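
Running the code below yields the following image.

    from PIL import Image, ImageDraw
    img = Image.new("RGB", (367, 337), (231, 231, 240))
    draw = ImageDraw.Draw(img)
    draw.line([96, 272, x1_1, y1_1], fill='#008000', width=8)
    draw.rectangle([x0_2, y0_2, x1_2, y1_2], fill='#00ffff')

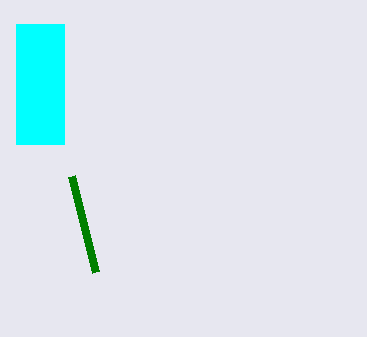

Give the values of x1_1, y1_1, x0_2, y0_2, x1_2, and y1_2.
x1_1 = 72; y1_1 = 176; x0_2 = 16; y0_2 = 24; x1_2 = 64; y1_2 = 144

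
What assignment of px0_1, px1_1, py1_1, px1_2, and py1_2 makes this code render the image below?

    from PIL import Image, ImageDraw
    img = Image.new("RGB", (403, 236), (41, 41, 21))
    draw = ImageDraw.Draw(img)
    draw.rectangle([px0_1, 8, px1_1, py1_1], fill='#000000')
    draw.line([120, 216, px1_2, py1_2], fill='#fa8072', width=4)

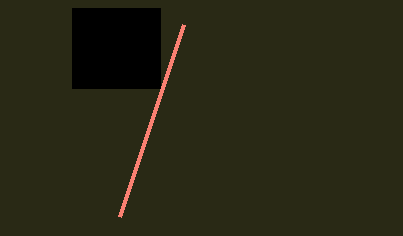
px0_1 = 72; px1_1 = 160; py1_1 = 88; px1_2 = 184; py1_2 = 24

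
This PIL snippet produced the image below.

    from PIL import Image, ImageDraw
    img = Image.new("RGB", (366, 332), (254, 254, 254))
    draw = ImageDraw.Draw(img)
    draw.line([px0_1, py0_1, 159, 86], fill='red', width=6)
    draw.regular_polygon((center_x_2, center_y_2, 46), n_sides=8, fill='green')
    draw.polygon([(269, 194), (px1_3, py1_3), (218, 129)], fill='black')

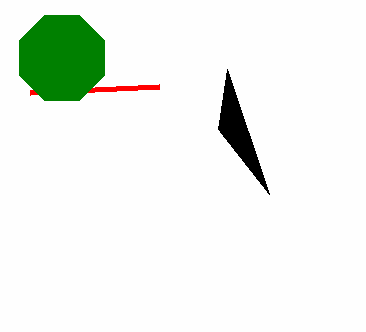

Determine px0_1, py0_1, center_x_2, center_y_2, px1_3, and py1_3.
px0_1 = 30, py0_1 = 92, center_x_2 = 62, center_y_2 = 58, px1_3 = 227, py1_3 = 69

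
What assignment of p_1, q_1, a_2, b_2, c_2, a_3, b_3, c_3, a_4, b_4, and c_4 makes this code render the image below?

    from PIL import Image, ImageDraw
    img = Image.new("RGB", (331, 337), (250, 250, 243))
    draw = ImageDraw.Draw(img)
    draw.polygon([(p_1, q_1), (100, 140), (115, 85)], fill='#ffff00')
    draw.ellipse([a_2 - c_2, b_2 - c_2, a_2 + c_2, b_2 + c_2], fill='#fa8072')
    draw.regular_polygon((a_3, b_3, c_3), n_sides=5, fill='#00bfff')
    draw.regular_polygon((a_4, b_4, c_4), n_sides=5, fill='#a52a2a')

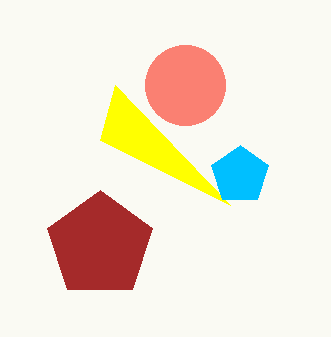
p_1 = 230
q_1 = 205
a_2 = 185
b_2 = 85
c_2 = 40
a_3 = 240
b_3 = 175
c_3 = 30
a_4 = 100
b_4 = 245
c_4 = 55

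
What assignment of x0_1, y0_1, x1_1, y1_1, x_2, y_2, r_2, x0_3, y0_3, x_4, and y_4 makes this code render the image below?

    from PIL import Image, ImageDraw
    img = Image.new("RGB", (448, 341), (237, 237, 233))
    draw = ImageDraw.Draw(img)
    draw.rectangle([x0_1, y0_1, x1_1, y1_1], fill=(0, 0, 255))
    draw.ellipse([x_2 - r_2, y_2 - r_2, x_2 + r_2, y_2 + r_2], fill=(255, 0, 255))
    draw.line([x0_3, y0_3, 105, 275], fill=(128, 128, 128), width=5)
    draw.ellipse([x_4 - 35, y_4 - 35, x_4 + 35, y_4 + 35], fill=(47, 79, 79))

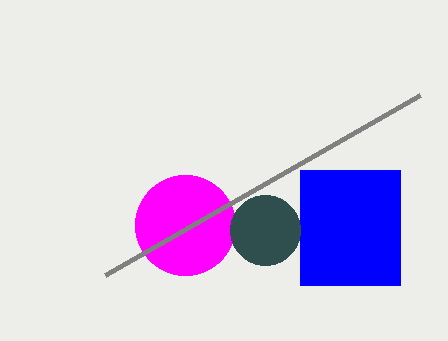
x0_1 = 300
y0_1 = 170
x1_1 = 400
y1_1 = 285
x_2 = 185
y_2 = 225
r_2 = 50
x0_3 = 420
y0_3 = 95
x_4 = 265
y_4 = 230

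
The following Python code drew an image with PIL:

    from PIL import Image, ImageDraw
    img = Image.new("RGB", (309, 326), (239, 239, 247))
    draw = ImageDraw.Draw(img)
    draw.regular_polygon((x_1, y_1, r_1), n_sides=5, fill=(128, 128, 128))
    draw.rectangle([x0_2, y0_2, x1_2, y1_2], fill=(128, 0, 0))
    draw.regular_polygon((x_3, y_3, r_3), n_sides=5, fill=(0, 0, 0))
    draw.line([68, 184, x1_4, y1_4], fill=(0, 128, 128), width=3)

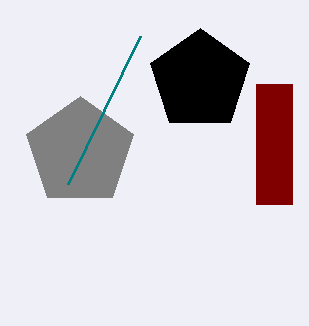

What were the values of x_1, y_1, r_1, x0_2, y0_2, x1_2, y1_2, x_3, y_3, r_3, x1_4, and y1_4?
x_1 = 80
y_1 = 152
r_1 = 56
x0_2 = 256
y0_2 = 84
x1_2 = 292
y1_2 = 204
x_3 = 200
y_3 = 80
r_3 = 52
x1_4 = 140
y1_4 = 36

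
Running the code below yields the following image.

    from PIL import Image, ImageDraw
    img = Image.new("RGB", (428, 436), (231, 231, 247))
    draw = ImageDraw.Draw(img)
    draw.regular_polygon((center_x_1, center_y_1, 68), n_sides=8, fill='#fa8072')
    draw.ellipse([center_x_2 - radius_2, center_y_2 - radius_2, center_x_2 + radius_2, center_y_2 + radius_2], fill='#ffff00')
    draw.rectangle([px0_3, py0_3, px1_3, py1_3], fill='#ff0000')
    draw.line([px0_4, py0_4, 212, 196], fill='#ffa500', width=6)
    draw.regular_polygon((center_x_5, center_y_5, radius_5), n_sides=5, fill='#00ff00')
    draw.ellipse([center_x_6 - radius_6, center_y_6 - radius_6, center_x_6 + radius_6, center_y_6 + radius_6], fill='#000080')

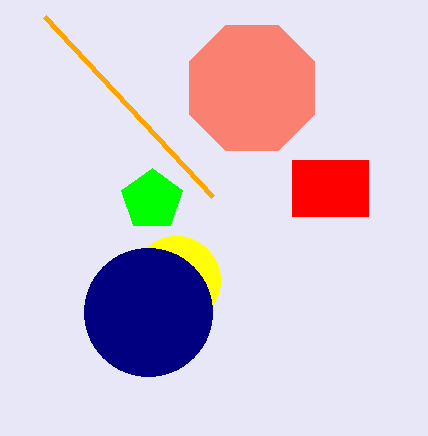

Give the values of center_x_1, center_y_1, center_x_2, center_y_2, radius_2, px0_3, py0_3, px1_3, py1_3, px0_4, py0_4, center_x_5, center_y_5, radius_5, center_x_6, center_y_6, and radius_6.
center_x_1 = 252, center_y_1 = 88, center_x_2 = 176, center_y_2 = 280, radius_2 = 44, px0_3 = 292, py0_3 = 160, px1_3 = 368, py1_3 = 216, px0_4 = 44, py0_4 = 16, center_x_5 = 152, center_y_5 = 200, radius_5 = 32, center_x_6 = 148, center_y_6 = 312, radius_6 = 64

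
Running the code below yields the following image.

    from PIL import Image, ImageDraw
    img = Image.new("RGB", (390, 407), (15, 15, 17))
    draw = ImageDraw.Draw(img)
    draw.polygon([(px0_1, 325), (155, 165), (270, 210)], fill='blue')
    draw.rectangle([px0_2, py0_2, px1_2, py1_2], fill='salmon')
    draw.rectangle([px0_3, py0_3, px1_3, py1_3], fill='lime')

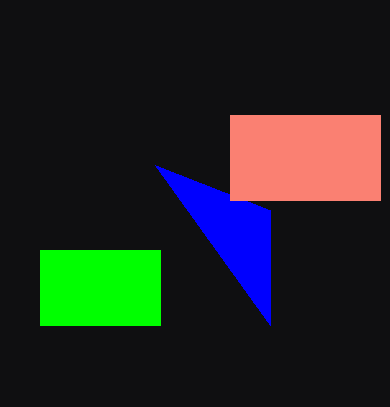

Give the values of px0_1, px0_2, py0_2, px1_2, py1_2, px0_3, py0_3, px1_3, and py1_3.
px0_1 = 270, px0_2 = 230, py0_2 = 115, px1_2 = 380, py1_2 = 200, px0_3 = 40, py0_3 = 250, px1_3 = 160, py1_3 = 325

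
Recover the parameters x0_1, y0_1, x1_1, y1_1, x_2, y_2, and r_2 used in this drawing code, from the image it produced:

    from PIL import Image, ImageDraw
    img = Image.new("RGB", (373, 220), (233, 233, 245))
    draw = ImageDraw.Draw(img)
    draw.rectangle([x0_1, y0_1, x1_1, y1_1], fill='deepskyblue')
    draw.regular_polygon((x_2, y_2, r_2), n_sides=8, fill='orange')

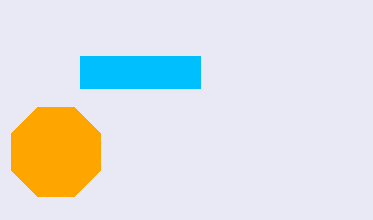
x0_1 = 80, y0_1 = 56, x1_1 = 200, y1_1 = 88, x_2 = 56, y_2 = 152, r_2 = 48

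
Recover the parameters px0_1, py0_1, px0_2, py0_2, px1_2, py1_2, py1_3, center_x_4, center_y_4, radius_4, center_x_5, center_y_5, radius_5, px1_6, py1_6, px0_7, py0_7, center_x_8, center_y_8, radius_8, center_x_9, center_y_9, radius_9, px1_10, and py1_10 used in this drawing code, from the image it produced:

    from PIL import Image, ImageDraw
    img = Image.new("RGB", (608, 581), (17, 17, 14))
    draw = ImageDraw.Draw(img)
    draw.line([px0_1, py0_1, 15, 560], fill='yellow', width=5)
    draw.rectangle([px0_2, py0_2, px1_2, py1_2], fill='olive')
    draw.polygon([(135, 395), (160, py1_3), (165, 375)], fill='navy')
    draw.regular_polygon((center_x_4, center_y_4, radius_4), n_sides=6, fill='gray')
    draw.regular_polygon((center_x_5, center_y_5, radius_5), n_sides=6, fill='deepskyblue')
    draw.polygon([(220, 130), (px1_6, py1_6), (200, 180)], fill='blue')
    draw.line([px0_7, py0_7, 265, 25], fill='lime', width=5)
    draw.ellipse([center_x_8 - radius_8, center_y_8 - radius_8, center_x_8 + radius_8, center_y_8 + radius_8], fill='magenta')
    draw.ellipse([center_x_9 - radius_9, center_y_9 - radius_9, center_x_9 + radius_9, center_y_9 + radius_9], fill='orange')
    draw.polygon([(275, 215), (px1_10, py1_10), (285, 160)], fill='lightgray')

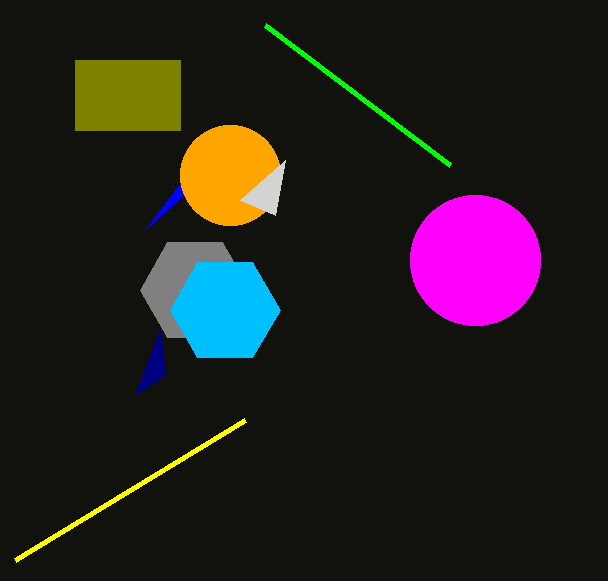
px0_1 = 245
py0_1 = 420
px0_2 = 75
py0_2 = 60
px1_2 = 180
py1_2 = 130
py1_3 = 330
center_x_4 = 195
center_y_4 = 290
radius_4 = 55
center_x_5 = 225
center_y_5 = 310
radius_5 = 55
px1_6 = 145
py1_6 = 230
px0_7 = 450
py0_7 = 165
center_x_8 = 475
center_y_8 = 260
radius_8 = 65
center_x_9 = 230
center_y_9 = 175
radius_9 = 50
px1_10 = 240
py1_10 = 200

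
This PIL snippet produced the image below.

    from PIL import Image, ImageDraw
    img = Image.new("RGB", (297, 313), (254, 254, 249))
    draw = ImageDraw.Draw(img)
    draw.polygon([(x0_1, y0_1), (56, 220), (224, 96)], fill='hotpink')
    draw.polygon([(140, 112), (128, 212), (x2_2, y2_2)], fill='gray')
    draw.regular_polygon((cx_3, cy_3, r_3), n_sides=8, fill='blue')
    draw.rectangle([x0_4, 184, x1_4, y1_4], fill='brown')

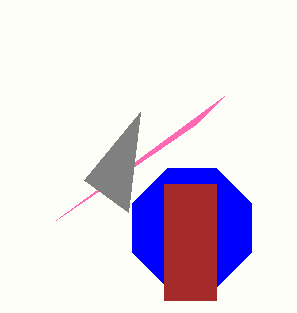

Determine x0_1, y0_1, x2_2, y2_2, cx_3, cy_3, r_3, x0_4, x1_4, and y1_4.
x0_1 = 196, y0_1 = 124, x2_2 = 84, y2_2 = 180, cx_3 = 192, cy_3 = 228, r_3 = 64, x0_4 = 164, x1_4 = 216, y1_4 = 300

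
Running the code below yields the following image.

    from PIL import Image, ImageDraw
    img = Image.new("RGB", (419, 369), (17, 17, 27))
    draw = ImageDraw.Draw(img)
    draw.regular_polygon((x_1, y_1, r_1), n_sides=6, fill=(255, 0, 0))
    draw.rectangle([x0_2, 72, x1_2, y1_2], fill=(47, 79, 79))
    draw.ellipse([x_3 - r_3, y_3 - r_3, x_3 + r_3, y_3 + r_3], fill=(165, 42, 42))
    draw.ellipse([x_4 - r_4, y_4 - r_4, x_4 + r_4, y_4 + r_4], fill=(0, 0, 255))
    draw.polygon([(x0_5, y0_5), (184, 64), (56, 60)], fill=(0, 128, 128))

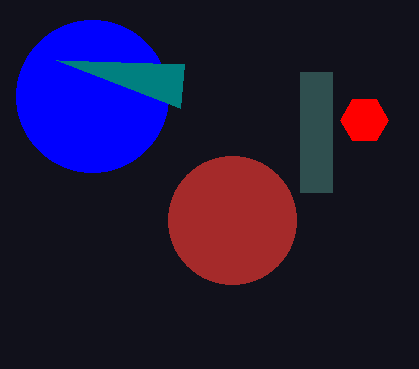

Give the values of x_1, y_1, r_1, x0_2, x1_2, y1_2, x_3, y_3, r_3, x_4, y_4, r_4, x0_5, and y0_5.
x_1 = 364, y_1 = 120, r_1 = 24, x0_2 = 300, x1_2 = 332, y1_2 = 192, x_3 = 232, y_3 = 220, r_3 = 64, x_4 = 92, y_4 = 96, r_4 = 76, x0_5 = 180, y0_5 = 108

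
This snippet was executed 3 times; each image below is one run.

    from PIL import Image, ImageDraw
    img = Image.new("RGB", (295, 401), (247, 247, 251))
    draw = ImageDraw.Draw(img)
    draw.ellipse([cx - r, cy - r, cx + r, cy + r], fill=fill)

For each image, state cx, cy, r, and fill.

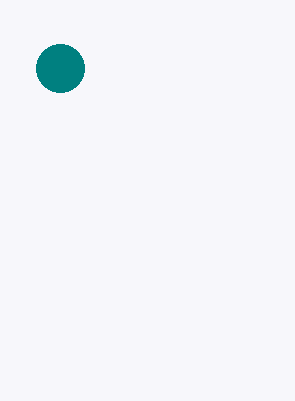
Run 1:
cx = 60, cy = 68, r = 24, fill = 'teal'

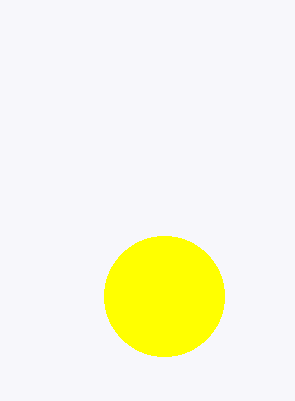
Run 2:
cx = 164; cy = 296; r = 60; fill = 'yellow'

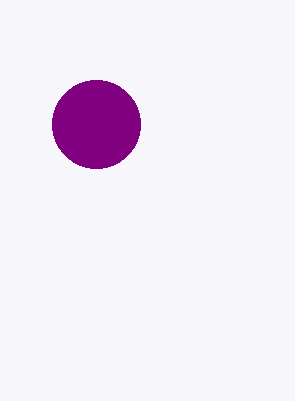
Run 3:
cx = 96, cy = 124, r = 44, fill = 'purple'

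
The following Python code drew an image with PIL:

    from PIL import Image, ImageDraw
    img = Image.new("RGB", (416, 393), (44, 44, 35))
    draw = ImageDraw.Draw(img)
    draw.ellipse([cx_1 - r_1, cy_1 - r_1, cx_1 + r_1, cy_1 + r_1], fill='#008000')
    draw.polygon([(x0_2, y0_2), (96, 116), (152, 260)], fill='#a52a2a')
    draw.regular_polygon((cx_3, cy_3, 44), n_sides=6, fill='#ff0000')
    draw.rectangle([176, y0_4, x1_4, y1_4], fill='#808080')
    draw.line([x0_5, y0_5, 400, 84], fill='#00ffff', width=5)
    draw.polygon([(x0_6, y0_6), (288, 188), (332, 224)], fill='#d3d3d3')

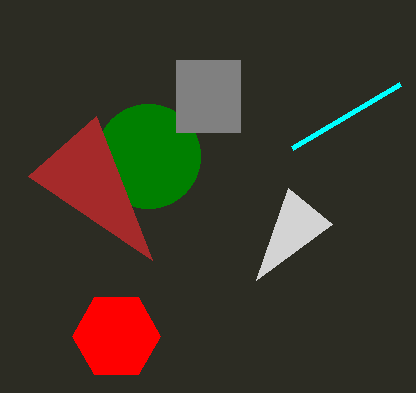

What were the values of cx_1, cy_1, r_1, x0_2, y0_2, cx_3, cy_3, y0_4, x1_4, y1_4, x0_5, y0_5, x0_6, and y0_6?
cx_1 = 148, cy_1 = 156, r_1 = 52, x0_2 = 28, y0_2 = 176, cx_3 = 116, cy_3 = 336, y0_4 = 60, x1_4 = 240, y1_4 = 132, x0_5 = 292, y0_5 = 148, x0_6 = 256, y0_6 = 280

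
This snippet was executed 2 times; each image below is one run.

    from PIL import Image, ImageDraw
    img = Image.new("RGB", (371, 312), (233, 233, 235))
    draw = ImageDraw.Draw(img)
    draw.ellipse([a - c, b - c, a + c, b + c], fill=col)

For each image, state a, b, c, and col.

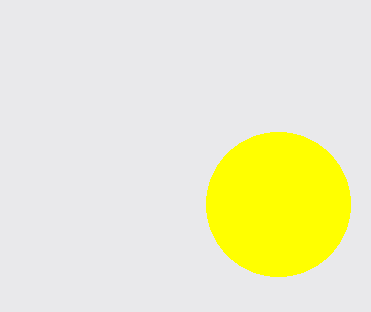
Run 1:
a = 278; b = 204; c = 72; col = 'yellow'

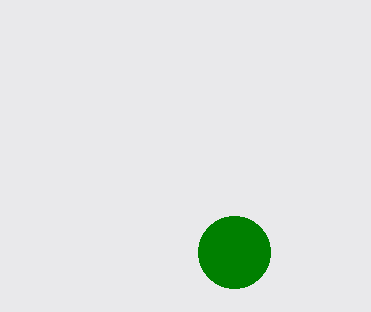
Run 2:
a = 234, b = 252, c = 36, col = 'green'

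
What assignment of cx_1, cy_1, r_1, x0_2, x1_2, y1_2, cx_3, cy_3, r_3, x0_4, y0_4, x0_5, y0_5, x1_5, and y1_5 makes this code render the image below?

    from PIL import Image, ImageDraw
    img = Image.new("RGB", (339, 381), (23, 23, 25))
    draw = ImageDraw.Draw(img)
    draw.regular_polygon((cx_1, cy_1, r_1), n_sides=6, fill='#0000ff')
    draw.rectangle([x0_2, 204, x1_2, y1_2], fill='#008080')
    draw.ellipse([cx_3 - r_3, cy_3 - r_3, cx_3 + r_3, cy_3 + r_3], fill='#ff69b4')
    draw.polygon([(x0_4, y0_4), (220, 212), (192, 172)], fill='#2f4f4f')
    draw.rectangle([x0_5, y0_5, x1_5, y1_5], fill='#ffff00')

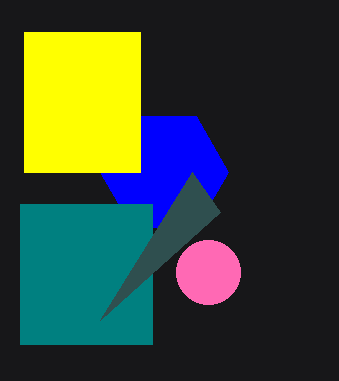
cx_1 = 164; cy_1 = 172; r_1 = 64; x0_2 = 20; x1_2 = 152; y1_2 = 344; cx_3 = 208; cy_3 = 272; r_3 = 32; x0_4 = 100; y0_4 = 320; x0_5 = 24; y0_5 = 32; x1_5 = 140; y1_5 = 172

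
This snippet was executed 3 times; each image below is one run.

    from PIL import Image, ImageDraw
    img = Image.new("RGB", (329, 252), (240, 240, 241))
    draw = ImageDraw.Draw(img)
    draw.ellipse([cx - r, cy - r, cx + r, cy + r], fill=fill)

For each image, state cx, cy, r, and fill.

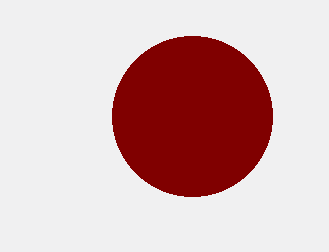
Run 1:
cx = 192; cy = 116; r = 80; fill = 'maroon'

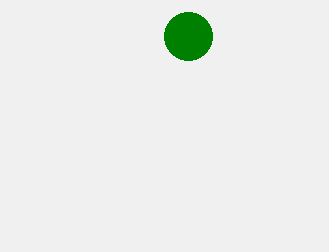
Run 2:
cx = 188
cy = 36
r = 24
fill = 'green'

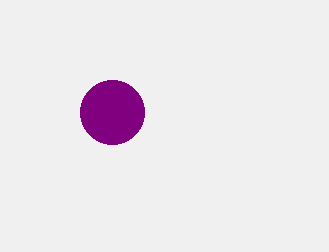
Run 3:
cx = 112; cy = 112; r = 32; fill = 'purple'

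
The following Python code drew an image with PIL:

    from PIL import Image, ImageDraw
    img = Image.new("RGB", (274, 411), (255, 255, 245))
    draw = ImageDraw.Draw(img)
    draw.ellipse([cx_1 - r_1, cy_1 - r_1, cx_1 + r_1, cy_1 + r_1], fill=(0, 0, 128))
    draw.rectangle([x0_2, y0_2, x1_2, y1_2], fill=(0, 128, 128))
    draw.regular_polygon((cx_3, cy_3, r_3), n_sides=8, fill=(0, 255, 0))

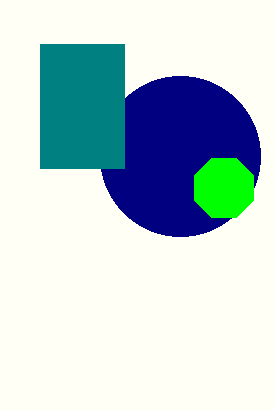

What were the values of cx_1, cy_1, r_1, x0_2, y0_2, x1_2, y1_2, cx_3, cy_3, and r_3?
cx_1 = 180, cy_1 = 156, r_1 = 80, x0_2 = 40, y0_2 = 44, x1_2 = 124, y1_2 = 168, cx_3 = 224, cy_3 = 188, r_3 = 32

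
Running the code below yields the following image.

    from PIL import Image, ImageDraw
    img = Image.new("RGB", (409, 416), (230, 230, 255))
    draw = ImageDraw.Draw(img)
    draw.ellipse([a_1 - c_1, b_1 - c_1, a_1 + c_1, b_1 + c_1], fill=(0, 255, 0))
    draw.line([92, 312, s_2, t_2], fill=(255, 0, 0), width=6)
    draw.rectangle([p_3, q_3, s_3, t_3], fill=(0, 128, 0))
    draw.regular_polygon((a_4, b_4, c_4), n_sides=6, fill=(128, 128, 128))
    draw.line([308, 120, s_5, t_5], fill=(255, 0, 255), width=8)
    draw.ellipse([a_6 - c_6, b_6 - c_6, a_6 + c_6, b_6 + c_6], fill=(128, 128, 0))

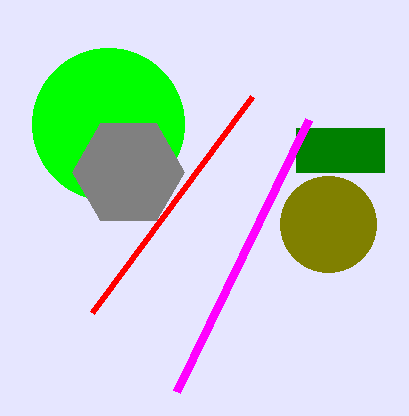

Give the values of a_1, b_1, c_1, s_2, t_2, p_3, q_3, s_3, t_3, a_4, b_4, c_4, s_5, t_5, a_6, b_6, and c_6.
a_1 = 108
b_1 = 124
c_1 = 76
s_2 = 252
t_2 = 96
p_3 = 296
q_3 = 128
s_3 = 384
t_3 = 172
a_4 = 128
b_4 = 172
c_4 = 56
s_5 = 176
t_5 = 392
a_6 = 328
b_6 = 224
c_6 = 48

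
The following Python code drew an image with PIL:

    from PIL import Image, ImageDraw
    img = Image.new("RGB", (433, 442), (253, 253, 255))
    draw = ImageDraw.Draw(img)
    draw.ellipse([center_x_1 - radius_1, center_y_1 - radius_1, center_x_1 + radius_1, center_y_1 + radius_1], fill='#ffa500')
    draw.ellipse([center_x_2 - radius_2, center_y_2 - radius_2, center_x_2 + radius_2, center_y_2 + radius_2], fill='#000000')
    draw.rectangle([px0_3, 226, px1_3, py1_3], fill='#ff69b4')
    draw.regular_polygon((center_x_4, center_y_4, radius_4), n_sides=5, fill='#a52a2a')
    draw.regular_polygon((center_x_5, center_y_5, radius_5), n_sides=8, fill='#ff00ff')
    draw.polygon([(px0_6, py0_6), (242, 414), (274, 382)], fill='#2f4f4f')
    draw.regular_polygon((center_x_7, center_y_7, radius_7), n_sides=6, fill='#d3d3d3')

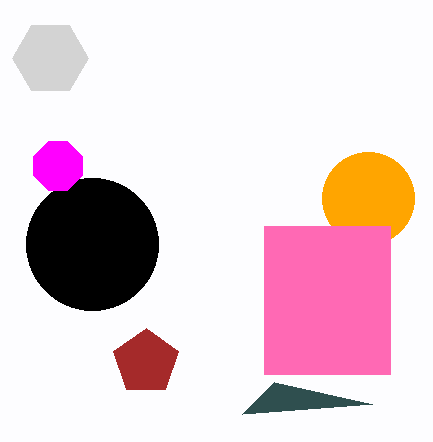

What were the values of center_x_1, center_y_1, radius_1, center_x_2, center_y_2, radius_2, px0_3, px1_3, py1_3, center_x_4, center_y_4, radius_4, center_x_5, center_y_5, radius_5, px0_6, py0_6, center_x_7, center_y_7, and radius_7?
center_x_1 = 368; center_y_1 = 198; radius_1 = 46; center_x_2 = 92; center_y_2 = 244; radius_2 = 66; px0_3 = 264; px1_3 = 390; py1_3 = 374; center_x_4 = 146; center_y_4 = 362; radius_4 = 34; center_x_5 = 58; center_y_5 = 166; radius_5 = 26; px0_6 = 372; py0_6 = 404; center_x_7 = 50; center_y_7 = 58; radius_7 = 38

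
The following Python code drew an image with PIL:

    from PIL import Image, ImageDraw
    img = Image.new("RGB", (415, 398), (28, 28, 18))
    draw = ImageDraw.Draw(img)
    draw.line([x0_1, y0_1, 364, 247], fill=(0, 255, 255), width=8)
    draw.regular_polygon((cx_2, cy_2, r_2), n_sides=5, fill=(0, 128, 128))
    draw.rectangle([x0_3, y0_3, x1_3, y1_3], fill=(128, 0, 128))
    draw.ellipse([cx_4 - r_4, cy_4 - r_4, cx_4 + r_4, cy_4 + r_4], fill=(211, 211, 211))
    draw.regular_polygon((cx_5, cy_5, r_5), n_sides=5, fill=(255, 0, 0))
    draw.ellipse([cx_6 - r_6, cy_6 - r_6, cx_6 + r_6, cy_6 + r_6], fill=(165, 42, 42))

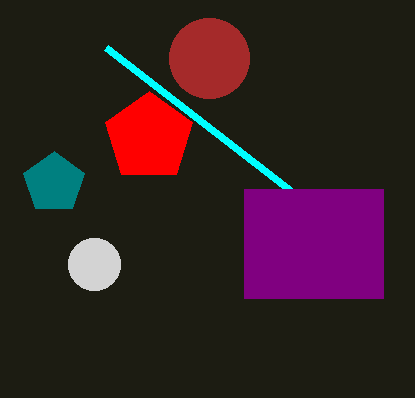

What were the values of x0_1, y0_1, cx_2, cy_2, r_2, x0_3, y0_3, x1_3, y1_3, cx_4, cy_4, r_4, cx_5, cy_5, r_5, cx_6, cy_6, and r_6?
x0_1 = 106
y0_1 = 47
cx_2 = 54
cy_2 = 183
r_2 = 32
x0_3 = 244
y0_3 = 189
x1_3 = 383
y1_3 = 298
cx_4 = 94
cy_4 = 264
r_4 = 26
cx_5 = 149
cy_5 = 137
r_5 = 46
cx_6 = 209
cy_6 = 58
r_6 = 40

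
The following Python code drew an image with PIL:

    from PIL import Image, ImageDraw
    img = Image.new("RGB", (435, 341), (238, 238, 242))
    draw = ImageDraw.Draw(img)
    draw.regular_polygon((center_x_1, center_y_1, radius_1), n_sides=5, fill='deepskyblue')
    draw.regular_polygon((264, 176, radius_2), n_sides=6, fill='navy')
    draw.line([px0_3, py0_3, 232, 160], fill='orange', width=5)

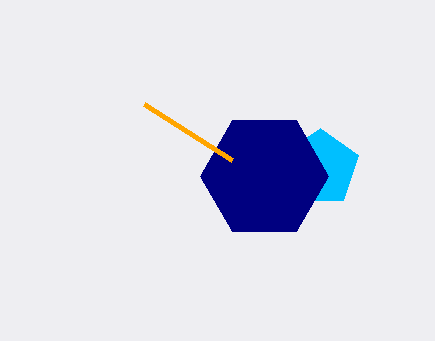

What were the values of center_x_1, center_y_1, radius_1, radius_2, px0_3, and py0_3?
center_x_1 = 320
center_y_1 = 168
radius_1 = 40
radius_2 = 64
px0_3 = 144
py0_3 = 104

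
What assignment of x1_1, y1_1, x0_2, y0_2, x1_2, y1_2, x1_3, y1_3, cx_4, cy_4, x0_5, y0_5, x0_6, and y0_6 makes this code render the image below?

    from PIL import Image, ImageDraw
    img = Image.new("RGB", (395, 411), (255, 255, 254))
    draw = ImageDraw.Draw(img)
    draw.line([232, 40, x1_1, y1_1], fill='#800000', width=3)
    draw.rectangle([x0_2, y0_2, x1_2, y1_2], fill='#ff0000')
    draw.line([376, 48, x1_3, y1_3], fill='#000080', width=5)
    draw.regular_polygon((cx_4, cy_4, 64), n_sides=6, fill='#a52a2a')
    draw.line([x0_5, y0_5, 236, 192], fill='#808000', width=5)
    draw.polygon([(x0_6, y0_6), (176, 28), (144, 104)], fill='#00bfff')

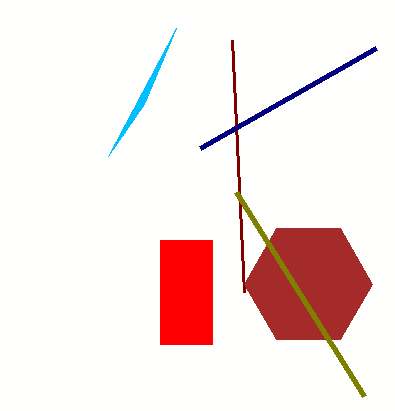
x1_1 = 244; y1_1 = 292; x0_2 = 160; y0_2 = 240; x1_2 = 212; y1_2 = 344; x1_3 = 200; y1_3 = 148; cx_4 = 308; cy_4 = 284; x0_5 = 364; y0_5 = 396; x0_6 = 108; y0_6 = 156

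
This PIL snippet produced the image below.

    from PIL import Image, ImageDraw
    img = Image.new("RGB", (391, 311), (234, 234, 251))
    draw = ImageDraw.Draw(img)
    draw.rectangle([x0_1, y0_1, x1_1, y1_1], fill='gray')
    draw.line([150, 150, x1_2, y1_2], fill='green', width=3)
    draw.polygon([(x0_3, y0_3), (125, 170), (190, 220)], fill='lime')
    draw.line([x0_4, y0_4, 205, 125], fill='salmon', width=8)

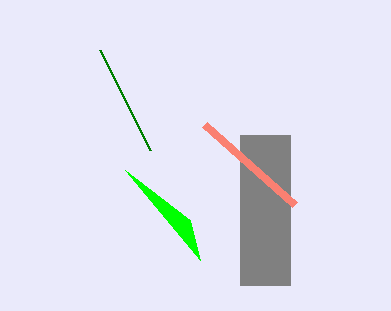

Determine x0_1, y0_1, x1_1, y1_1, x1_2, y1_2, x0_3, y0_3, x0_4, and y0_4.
x0_1 = 240
y0_1 = 135
x1_1 = 290
y1_1 = 285
x1_2 = 100
y1_2 = 50
x0_3 = 200
y0_3 = 260
x0_4 = 295
y0_4 = 205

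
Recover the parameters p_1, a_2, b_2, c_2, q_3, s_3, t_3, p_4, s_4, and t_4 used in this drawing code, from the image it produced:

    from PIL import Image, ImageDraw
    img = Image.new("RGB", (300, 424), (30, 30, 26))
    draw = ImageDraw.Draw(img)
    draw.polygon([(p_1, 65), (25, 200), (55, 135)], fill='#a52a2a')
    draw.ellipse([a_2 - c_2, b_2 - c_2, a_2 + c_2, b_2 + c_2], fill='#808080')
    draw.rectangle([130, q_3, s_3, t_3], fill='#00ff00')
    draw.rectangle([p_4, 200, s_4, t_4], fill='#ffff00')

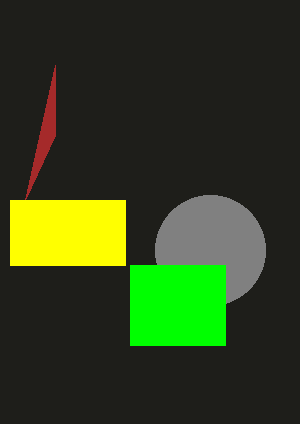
p_1 = 55, a_2 = 210, b_2 = 250, c_2 = 55, q_3 = 265, s_3 = 225, t_3 = 345, p_4 = 10, s_4 = 125, t_4 = 265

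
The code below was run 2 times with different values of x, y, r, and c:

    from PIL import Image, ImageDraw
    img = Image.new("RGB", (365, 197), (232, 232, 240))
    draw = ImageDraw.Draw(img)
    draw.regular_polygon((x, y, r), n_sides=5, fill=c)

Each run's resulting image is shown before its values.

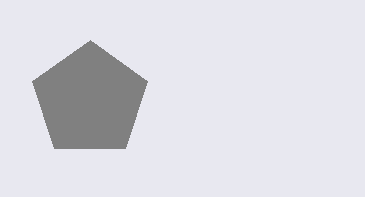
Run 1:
x = 90; y = 100; r = 60; c = 'gray'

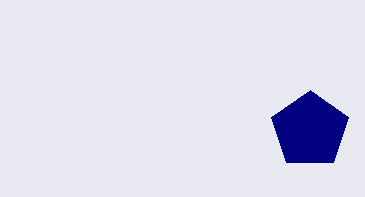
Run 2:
x = 310, y = 130, r = 40, c = 'navy'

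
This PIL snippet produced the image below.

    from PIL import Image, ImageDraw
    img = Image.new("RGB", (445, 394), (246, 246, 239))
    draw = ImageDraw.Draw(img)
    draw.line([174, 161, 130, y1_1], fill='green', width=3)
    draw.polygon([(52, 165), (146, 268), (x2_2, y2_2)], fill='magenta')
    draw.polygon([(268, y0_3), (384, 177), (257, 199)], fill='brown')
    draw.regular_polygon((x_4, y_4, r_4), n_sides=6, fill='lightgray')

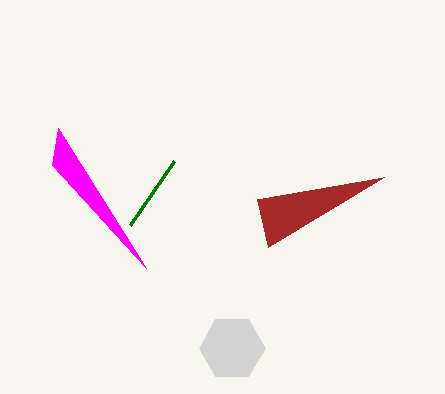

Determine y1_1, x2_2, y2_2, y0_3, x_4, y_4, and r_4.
y1_1 = 225
x2_2 = 58
y2_2 = 128
y0_3 = 247
x_4 = 232
y_4 = 348
r_4 = 33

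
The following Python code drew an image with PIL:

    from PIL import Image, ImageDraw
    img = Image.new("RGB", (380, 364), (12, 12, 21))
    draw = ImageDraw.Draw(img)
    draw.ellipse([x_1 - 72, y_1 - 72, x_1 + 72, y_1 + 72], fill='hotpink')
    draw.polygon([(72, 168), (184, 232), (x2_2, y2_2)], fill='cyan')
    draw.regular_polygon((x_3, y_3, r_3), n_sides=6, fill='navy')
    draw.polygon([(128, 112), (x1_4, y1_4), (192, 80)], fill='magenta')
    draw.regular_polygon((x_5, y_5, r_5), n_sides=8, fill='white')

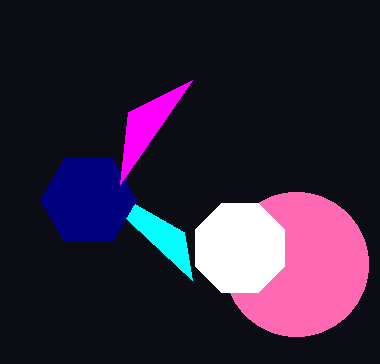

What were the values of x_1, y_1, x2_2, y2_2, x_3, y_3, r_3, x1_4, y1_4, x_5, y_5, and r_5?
x_1 = 296
y_1 = 264
x2_2 = 192
y2_2 = 280
x_3 = 88
y_3 = 200
r_3 = 48
x1_4 = 120
y1_4 = 184
x_5 = 240
y_5 = 248
r_5 = 48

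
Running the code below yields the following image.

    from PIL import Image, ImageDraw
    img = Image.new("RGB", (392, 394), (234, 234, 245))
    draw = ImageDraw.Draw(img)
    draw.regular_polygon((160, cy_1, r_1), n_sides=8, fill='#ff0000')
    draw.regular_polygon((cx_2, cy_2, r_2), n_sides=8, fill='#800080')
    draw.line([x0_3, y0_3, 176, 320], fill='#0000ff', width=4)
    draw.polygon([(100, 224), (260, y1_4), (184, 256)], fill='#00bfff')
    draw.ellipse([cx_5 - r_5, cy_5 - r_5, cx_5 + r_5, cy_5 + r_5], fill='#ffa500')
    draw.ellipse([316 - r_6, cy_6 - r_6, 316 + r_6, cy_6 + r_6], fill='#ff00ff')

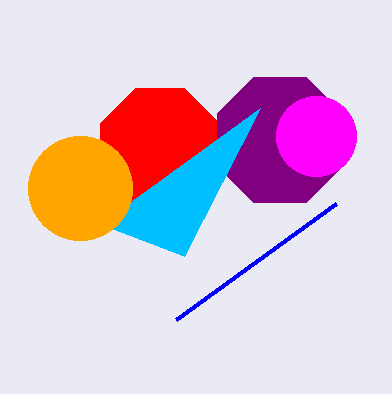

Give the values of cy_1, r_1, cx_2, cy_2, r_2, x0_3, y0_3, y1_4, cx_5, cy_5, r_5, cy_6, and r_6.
cy_1 = 148; r_1 = 64; cx_2 = 280; cy_2 = 140; r_2 = 68; x0_3 = 336; y0_3 = 204; y1_4 = 108; cx_5 = 80; cy_5 = 188; r_5 = 52; cy_6 = 136; r_6 = 40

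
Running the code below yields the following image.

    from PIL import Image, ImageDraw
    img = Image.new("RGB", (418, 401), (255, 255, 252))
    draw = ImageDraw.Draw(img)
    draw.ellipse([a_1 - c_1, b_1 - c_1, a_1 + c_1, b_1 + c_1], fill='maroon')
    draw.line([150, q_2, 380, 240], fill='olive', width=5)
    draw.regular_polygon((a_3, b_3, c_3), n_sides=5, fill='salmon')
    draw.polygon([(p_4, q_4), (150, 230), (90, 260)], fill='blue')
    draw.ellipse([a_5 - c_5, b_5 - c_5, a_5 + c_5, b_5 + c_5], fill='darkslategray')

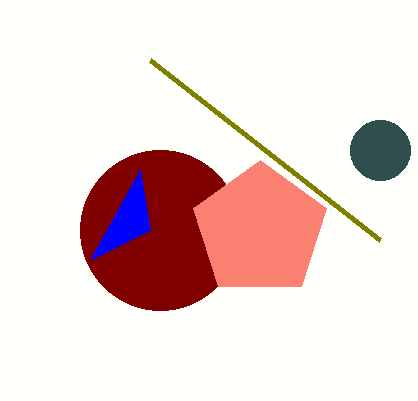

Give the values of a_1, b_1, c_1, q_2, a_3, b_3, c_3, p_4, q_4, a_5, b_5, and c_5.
a_1 = 160
b_1 = 230
c_1 = 80
q_2 = 60
a_3 = 260
b_3 = 230
c_3 = 70
p_4 = 140
q_4 = 170
a_5 = 380
b_5 = 150
c_5 = 30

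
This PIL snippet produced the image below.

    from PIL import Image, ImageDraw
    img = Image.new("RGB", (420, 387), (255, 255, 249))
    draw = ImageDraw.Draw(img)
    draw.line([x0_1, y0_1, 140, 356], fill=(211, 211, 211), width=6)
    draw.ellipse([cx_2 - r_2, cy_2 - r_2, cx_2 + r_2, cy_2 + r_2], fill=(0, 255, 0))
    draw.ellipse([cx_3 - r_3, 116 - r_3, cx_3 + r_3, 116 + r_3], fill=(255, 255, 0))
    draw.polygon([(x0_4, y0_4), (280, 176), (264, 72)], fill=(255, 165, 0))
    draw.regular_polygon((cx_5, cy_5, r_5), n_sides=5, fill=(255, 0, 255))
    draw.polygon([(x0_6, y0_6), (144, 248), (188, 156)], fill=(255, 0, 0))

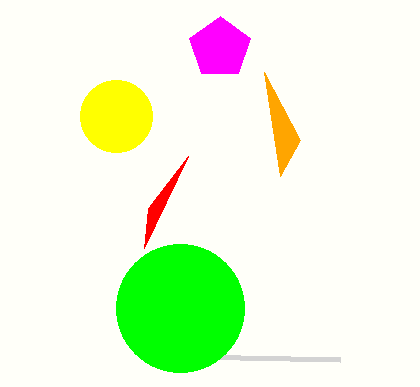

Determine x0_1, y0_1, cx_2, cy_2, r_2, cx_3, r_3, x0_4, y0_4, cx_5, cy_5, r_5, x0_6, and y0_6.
x0_1 = 340; y0_1 = 360; cx_2 = 180; cy_2 = 308; r_2 = 64; cx_3 = 116; r_3 = 36; x0_4 = 300; y0_4 = 140; cx_5 = 220; cy_5 = 48; r_5 = 32; x0_6 = 148; y0_6 = 208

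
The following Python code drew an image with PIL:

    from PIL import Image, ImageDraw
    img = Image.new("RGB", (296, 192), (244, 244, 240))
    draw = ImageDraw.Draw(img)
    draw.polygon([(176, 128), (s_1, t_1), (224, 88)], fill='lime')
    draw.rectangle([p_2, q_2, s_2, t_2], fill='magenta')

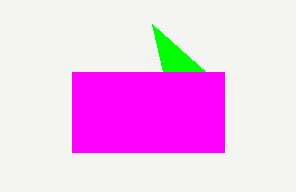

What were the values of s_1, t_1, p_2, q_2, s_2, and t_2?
s_1 = 152, t_1 = 24, p_2 = 72, q_2 = 72, s_2 = 224, t_2 = 152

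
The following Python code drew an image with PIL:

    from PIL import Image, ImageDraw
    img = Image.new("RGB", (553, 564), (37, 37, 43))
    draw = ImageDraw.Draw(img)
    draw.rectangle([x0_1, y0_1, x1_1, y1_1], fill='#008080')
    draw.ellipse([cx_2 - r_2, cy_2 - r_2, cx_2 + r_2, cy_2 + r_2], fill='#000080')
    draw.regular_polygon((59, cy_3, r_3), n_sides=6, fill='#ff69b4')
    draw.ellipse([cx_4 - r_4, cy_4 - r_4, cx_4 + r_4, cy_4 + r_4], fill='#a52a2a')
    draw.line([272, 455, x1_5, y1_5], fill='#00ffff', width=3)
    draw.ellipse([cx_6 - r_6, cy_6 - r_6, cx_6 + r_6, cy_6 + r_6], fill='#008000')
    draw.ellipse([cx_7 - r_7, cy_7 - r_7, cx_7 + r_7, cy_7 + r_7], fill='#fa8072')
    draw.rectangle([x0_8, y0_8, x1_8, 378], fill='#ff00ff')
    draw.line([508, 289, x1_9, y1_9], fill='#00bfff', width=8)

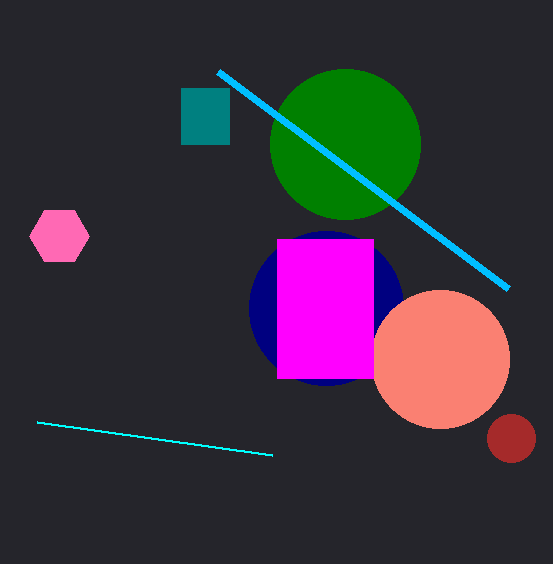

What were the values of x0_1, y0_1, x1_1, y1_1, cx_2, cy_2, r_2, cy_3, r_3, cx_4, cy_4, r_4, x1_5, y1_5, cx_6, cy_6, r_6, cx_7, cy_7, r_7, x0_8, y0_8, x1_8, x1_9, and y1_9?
x0_1 = 181; y0_1 = 88; x1_1 = 229; y1_1 = 144; cx_2 = 326; cy_2 = 308; r_2 = 77; cy_3 = 236; r_3 = 30; cx_4 = 511; cy_4 = 438; r_4 = 24; x1_5 = 37; y1_5 = 422; cx_6 = 345; cy_6 = 144; r_6 = 75; cx_7 = 440; cy_7 = 359; r_7 = 69; x0_8 = 277; y0_8 = 239; x1_8 = 373; x1_9 = 218; y1_9 = 72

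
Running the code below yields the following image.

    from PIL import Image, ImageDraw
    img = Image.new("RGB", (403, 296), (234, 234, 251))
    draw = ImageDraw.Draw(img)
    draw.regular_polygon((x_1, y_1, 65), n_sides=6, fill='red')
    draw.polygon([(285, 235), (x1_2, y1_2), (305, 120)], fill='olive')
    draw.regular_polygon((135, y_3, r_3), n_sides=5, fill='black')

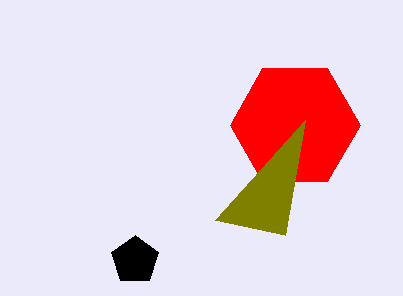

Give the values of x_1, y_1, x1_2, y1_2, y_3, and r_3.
x_1 = 295
y_1 = 125
x1_2 = 215
y1_2 = 220
y_3 = 260
r_3 = 25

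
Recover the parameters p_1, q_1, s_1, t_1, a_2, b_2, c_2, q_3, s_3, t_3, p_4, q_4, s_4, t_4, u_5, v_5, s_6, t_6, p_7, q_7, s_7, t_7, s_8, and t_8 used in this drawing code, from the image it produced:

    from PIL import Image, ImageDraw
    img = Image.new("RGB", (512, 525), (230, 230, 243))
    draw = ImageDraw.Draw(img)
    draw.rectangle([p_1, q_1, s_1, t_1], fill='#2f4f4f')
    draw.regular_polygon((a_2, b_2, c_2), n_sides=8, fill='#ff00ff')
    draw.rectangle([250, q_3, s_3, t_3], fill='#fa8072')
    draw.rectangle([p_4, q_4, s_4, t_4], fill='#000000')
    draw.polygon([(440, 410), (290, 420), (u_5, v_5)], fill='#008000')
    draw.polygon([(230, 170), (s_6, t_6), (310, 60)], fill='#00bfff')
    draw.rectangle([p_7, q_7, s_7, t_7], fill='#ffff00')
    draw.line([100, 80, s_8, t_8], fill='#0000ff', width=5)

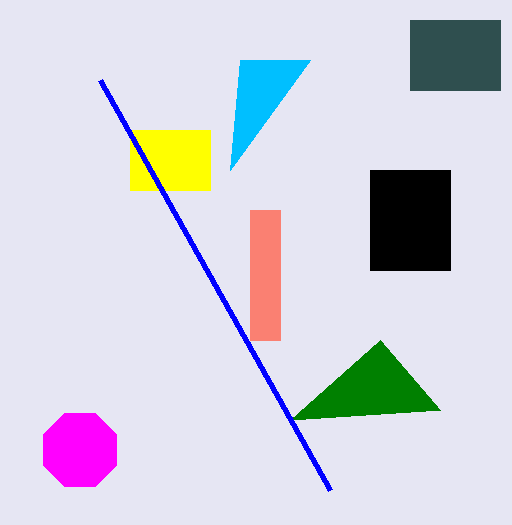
p_1 = 410
q_1 = 20
s_1 = 500
t_1 = 90
a_2 = 80
b_2 = 450
c_2 = 40
q_3 = 210
s_3 = 280
t_3 = 340
p_4 = 370
q_4 = 170
s_4 = 450
t_4 = 270
u_5 = 380
v_5 = 340
s_6 = 240
t_6 = 60
p_7 = 130
q_7 = 130
s_7 = 210
t_7 = 190
s_8 = 330
t_8 = 490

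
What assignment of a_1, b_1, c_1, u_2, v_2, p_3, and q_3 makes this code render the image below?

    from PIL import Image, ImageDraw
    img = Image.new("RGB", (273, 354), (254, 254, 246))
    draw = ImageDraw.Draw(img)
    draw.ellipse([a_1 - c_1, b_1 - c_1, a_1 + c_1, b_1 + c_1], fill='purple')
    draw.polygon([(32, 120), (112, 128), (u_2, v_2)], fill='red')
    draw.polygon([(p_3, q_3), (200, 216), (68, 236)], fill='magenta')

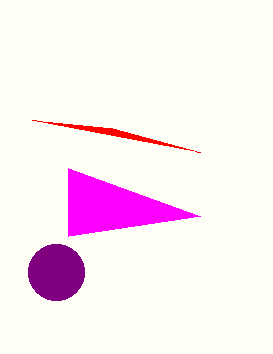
a_1 = 56
b_1 = 272
c_1 = 28
u_2 = 200
v_2 = 152
p_3 = 68
q_3 = 168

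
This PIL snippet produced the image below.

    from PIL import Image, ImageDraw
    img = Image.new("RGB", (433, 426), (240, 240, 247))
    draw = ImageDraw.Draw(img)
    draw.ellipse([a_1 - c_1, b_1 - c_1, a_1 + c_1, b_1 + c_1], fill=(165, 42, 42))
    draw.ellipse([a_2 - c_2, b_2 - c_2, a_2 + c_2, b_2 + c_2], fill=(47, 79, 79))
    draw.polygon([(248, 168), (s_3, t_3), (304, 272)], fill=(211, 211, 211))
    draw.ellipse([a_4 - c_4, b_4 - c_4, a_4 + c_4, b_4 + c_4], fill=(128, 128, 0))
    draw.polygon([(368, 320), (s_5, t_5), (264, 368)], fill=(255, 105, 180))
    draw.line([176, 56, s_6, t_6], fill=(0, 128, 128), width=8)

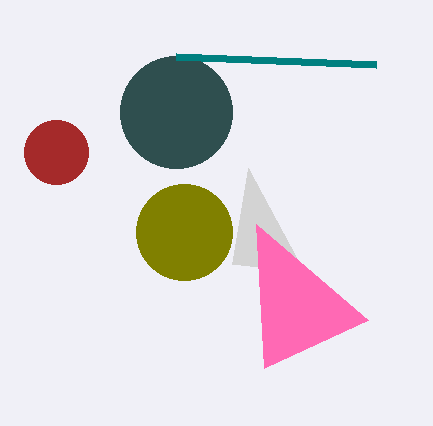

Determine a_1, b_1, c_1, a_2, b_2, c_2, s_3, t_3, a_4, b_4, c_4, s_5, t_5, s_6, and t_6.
a_1 = 56
b_1 = 152
c_1 = 32
a_2 = 176
b_2 = 112
c_2 = 56
s_3 = 232
t_3 = 264
a_4 = 184
b_4 = 232
c_4 = 48
s_5 = 256
t_5 = 224
s_6 = 376
t_6 = 64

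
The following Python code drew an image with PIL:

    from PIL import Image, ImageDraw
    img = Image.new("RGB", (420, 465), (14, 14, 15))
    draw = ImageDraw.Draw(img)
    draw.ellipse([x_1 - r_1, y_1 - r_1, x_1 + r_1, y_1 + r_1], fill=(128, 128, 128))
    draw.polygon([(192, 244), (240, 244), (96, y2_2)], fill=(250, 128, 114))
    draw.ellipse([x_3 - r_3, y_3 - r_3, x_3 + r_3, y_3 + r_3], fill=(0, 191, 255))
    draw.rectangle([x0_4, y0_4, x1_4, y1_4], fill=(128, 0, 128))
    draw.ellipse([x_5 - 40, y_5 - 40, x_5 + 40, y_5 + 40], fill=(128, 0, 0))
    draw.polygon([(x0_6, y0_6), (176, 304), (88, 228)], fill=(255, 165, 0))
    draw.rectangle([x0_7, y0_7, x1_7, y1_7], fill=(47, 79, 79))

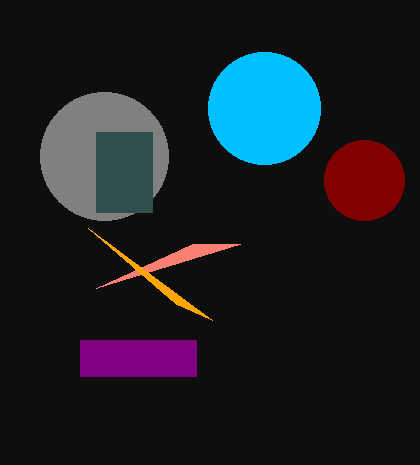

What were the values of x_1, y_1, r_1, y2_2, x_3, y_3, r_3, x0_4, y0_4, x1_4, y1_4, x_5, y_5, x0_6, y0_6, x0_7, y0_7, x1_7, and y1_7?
x_1 = 104; y_1 = 156; r_1 = 64; y2_2 = 288; x_3 = 264; y_3 = 108; r_3 = 56; x0_4 = 80; y0_4 = 340; x1_4 = 196; y1_4 = 376; x_5 = 364; y_5 = 180; x0_6 = 212; y0_6 = 320; x0_7 = 96; y0_7 = 132; x1_7 = 152; y1_7 = 212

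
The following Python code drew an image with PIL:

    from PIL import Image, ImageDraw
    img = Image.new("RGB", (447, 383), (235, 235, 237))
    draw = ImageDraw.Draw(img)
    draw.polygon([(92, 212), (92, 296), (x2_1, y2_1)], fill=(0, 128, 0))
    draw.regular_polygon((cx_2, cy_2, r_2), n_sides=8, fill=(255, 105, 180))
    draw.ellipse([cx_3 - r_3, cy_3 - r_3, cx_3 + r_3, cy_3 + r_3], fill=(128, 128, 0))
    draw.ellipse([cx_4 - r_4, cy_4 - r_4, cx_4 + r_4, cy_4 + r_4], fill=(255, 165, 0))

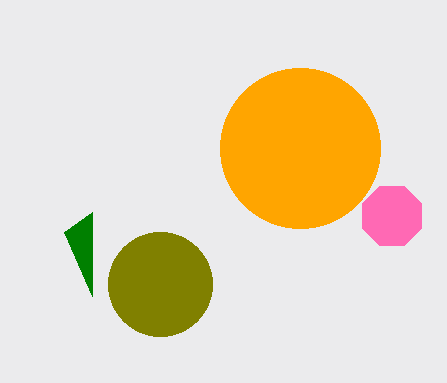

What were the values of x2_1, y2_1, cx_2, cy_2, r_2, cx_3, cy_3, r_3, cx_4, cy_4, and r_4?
x2_1 = 64; y2_1 = 232; cx_2 = 392; cy_2 = 216; r_2 = 32; cx_3 = 160; cy_3 = 284; r_3 = 52; cx_4 = 300; cy_4 = 148; r_4 = 80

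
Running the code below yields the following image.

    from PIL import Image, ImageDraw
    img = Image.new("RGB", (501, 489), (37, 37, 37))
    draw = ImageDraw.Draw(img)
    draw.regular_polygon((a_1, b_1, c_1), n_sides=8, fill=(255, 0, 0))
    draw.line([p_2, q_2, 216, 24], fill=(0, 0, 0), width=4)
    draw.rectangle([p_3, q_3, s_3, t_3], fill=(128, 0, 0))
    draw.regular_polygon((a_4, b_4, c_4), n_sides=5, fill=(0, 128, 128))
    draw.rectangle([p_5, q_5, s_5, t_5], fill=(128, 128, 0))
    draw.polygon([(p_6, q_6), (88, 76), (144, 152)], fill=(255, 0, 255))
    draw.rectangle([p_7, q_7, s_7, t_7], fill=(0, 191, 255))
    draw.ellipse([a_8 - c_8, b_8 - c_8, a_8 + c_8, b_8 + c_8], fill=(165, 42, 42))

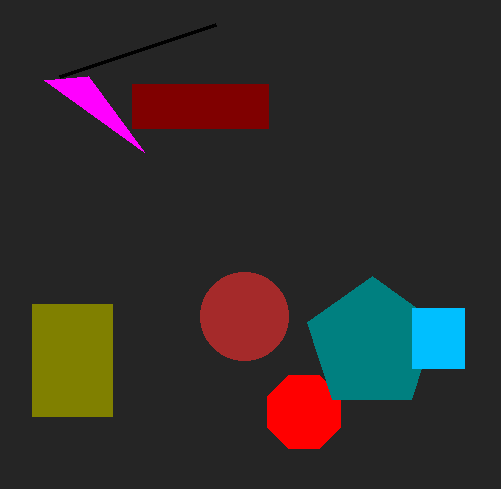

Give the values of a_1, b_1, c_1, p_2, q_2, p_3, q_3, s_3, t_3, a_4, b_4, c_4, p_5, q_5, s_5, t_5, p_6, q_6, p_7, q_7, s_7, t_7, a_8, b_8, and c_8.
a_1 = 304; b_1 = 412; c_1 = 40; p_2 = 60; q_2 = 76; p_3 = 132; q_3 = 84; s_3 = 268; t_3 = 128; a_4 = 372; b_4 = 344; c_4 = 68; p_5 = 32; q_5 = 304; s_5 = 112; t_5 = 416; p_6 = 44; q_6 = 80; p_7 = 412; q_7 = 308; s_7 = 464; t_7 = 368; a_8 = 244; b_8 = 316; c_8 = 44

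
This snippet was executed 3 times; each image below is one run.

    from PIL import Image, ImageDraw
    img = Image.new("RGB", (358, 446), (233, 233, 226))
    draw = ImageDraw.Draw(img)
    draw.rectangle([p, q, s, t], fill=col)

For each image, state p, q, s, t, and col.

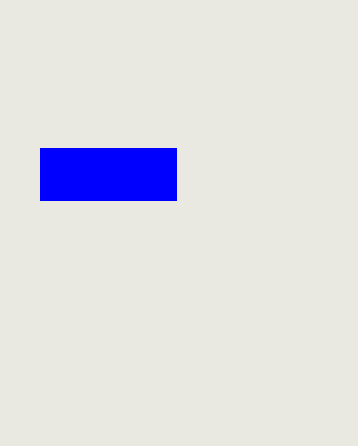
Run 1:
p = 40; q = 148; s = 176; t = 200; col = 'blue'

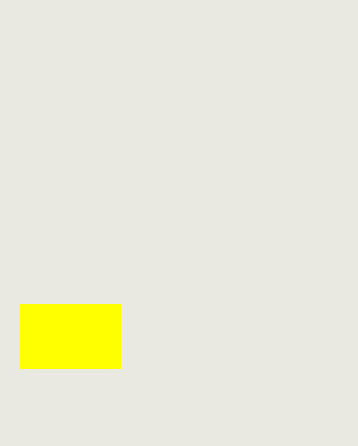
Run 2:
p = 20, q = 304, s = 120, t = 368, col = 'yellow'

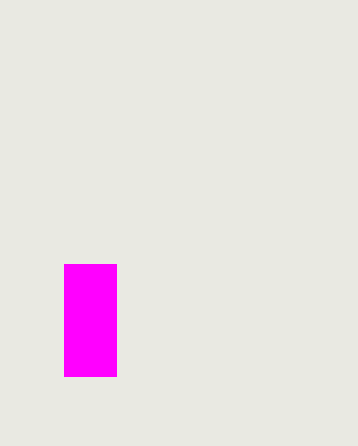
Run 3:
p = 64
q = 264
s = 116
t = 376
col = 'magenta'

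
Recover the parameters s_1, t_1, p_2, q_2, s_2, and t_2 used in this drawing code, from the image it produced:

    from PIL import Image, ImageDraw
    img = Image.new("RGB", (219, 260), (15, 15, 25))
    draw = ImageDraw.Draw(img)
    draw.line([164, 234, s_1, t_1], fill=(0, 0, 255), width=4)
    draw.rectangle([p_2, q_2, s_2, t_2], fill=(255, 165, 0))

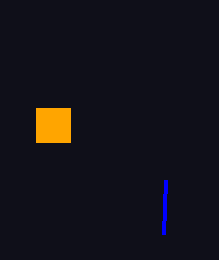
s_1 = 166; t_1 = 180; p_2 = 36; q_2 = 108; s_2 = 70; t_2 = 142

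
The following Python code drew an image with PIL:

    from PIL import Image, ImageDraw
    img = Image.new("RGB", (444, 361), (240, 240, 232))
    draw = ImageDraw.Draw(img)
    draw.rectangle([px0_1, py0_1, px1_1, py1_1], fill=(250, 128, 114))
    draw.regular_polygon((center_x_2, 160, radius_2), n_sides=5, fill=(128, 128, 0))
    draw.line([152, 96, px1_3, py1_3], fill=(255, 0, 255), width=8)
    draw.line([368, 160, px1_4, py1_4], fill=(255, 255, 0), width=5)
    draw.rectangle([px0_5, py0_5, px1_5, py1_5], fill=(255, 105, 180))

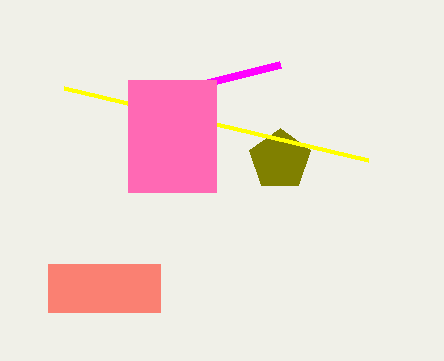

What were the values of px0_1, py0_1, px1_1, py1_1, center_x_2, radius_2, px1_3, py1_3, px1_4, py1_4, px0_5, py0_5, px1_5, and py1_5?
px0_1 = 48, py0_1 = 264, px1_1 = 160, py1_1 = 312, center_x_2 = 280, radius_2 = 32, px1_3 = 280, py1_3 = 64, px1_4 = 64, py1_4 = 88, px0_5 = 128, py0_5 = 80, px1_5 = 216, py1_5 = 192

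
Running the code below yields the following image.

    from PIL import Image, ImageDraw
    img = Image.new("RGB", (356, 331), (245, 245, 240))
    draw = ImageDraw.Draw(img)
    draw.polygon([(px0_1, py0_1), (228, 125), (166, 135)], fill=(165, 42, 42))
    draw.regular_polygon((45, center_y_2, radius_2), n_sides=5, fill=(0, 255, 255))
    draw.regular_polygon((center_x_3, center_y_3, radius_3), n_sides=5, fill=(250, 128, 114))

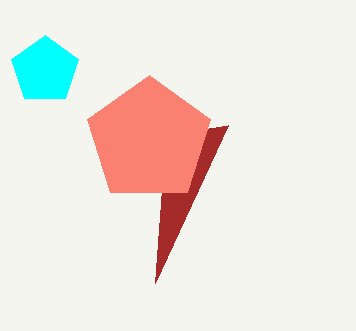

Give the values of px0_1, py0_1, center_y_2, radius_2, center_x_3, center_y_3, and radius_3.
px0_1 = 155; py0_1 = 283; center_y_2 = 70; radius_2 = 35; center_x_3 = 149; center_y_3 = 140; radius_3 = 65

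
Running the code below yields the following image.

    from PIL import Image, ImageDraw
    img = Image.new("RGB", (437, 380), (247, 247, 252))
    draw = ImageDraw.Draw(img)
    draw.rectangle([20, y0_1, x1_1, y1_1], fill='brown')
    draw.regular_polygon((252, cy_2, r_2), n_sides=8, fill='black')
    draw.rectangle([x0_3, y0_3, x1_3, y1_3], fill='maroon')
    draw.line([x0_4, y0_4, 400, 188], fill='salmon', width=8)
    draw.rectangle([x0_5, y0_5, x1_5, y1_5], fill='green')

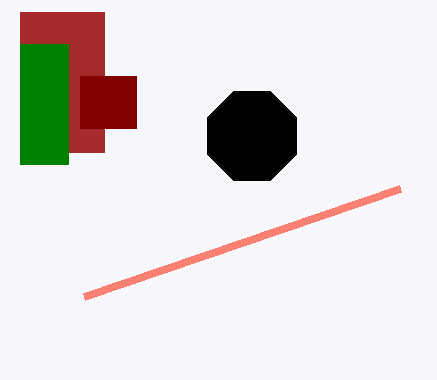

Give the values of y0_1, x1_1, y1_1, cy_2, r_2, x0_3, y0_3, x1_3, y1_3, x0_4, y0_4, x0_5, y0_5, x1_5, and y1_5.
y0_1 = 12; x1_1 = 104; y1_1 = 152; cy_2 = 136; r_2 = 48; x0_3 = 80; y0_3 = 76; x1_3 = 136; y1_3 = 128; x0_4 = 84; y0_4 = 296; x0_5 = 20; y0_5 = 44; x1_5 = 68; y1_5 = 164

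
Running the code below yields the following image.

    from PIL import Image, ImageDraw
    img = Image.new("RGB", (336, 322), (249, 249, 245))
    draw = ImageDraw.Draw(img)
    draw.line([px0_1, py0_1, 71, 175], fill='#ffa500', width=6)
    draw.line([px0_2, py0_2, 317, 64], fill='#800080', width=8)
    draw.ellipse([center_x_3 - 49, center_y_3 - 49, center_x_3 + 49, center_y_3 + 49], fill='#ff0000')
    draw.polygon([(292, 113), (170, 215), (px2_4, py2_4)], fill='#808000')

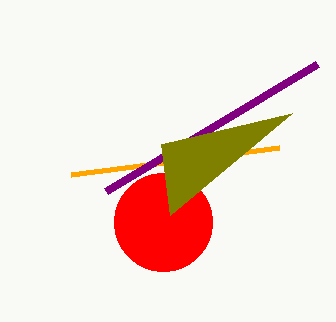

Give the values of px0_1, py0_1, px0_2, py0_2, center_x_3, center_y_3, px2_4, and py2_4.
px0_1 = 279, py0_1 = 148, px0_2 = 106, py0_2 = 191, center_x_3 = 163, center_y_3 = 222, px2_4 = 161, py2_4 = 144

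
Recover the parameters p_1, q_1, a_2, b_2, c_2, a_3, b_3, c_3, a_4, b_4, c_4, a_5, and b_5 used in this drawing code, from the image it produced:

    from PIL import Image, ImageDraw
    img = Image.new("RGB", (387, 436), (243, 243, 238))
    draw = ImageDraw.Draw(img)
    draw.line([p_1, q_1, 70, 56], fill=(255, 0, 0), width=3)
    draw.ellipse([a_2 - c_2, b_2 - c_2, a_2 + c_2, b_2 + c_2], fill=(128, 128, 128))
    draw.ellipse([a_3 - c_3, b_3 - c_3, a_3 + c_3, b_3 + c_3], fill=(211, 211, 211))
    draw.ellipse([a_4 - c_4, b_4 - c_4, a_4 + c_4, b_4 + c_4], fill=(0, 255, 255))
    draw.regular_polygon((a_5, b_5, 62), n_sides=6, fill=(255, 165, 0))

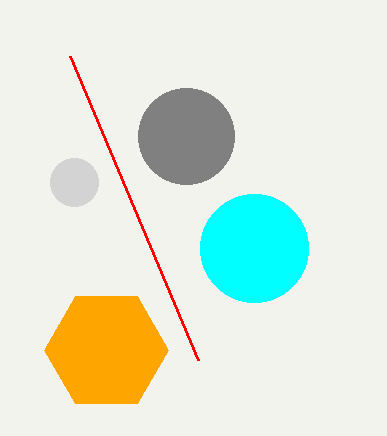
p_1 = 198
q_1 = 360
a_2 = 186
b_2 = 136
c_2 = 48
a_3 = 74
b_3 = 182
c_3 = 24
a_4 = 254
b_4 = 248
c_4 = 54
a_5 = 106
b_5 = 350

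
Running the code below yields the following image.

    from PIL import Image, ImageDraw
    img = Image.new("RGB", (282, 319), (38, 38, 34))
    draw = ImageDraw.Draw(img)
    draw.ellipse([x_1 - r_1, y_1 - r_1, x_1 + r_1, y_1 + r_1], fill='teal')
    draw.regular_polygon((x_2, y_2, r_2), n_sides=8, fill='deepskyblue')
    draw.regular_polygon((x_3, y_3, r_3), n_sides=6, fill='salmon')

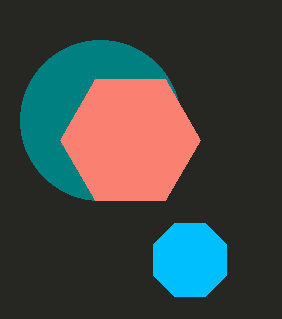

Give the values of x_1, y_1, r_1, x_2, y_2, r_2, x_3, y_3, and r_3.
x_1 = 100, y_1 = 120, r_1 = 80, x_2 = 190, y_2 = 260, r_2 = 40, x_3 = 130, y_3 = 140, r_3 = 70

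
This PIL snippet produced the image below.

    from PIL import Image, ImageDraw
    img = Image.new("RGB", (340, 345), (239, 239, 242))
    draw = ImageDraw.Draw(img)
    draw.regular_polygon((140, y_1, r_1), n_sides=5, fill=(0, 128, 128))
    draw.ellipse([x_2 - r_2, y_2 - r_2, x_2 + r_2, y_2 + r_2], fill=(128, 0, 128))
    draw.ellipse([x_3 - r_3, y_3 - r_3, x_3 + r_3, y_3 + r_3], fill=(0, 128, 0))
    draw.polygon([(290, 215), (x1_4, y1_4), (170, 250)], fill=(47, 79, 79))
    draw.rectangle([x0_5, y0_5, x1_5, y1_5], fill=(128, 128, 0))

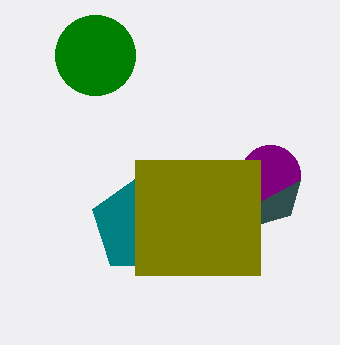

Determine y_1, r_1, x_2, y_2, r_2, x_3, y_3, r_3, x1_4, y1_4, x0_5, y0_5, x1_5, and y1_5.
y_1 = 225
r_1 = 50
x_2 = 270
y_2 = 175
r_2 = 30
x_3 = 95
y_3 = 55
r_3 = 40
x1_4 = 300
y1_4 = 180
x0_5 = 135
y0_5 = 160
x1_5 = 260
y1_5 = 275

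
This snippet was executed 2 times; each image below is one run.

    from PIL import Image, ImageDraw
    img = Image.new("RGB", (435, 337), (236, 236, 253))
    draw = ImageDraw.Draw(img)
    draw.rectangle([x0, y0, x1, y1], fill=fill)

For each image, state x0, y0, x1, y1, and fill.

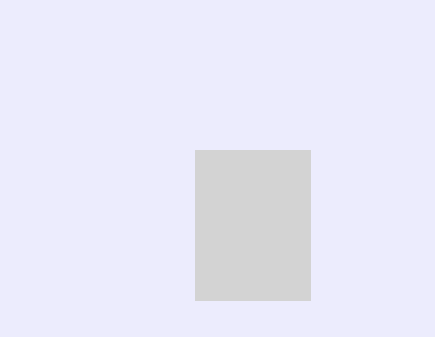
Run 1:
x0 = 195, y0 = 150, x1 = 310, y1 = 300, fill = 'lightgray'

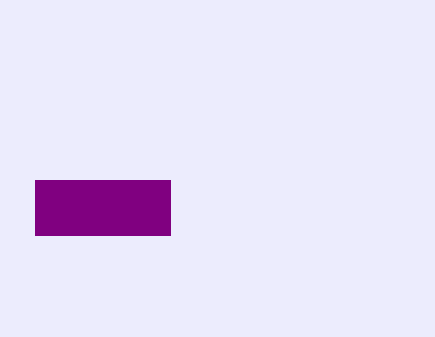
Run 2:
x0 = 35
y0 = 180
x1 = 170
y1 = 235
fill = 'purple'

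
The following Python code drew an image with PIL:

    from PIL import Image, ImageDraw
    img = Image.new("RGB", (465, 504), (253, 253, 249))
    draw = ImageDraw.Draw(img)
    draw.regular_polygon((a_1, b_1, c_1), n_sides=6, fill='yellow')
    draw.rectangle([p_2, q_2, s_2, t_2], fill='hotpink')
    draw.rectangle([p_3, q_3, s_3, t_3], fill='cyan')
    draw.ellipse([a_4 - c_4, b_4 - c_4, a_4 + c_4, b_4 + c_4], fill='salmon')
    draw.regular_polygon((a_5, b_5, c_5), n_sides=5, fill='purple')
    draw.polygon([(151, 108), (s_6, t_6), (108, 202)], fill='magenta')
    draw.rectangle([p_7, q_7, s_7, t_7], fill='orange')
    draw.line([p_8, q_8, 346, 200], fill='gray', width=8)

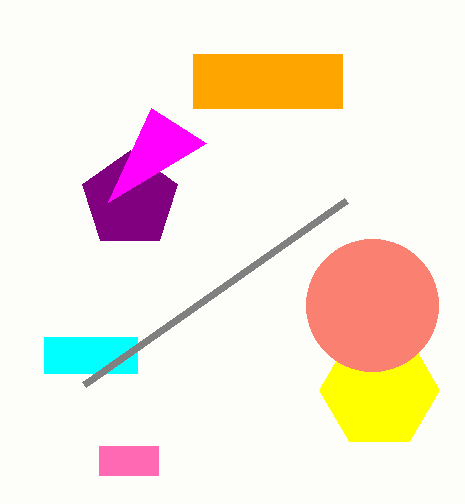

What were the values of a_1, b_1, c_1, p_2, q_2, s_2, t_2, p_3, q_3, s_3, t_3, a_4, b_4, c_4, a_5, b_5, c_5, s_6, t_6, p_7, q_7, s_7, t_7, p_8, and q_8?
a_1 = 379; b_1 = 390; c_1 = 60; p_2 = 99; q_2 = 446; s_2 = 158; t_2 = 475; p_3 = 44; q_3 = 337; s_3 = 137; t_3 = 373; a_4 = 372; b_4 = 305; c_4 = 66; a_5 = 130; b_5 = 200; c_5 = 50; s_6 = 206; t_6 = 143; p_7 = 193; q_7 = 54; s_7 = 342; t_7 = 108; p_8 = 84; q_8 = 384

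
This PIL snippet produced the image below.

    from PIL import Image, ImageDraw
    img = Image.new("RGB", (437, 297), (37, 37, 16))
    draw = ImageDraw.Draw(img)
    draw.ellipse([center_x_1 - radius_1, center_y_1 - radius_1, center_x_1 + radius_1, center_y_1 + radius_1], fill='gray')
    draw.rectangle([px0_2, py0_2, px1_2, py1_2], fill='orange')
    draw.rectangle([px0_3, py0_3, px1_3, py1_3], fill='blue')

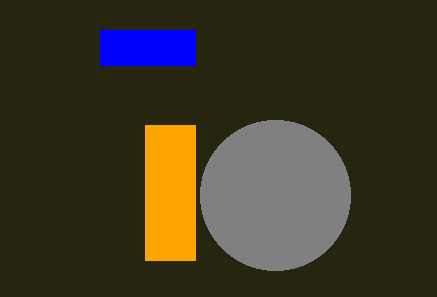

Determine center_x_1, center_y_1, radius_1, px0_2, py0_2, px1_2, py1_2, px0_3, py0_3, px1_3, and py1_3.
center_x_1 = 275, center_y_1 = 195, radius_1 = 75, px0_2 = 145, py0_2 = 125, px1_2 = 195, py1_2 = 260, px0_3 = 100, py0_3 = 30, px1_3 = 195, py1_3 = 65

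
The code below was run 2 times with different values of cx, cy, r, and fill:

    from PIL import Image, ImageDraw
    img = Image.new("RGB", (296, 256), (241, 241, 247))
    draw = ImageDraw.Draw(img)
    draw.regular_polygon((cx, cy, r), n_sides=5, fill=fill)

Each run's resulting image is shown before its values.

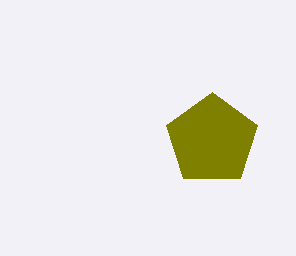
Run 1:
cx = 212, cy = 140, r = 48, fill = 'olive'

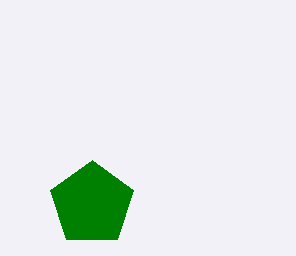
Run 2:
cx = 92
cy = 204
r = 44
fill = 'green'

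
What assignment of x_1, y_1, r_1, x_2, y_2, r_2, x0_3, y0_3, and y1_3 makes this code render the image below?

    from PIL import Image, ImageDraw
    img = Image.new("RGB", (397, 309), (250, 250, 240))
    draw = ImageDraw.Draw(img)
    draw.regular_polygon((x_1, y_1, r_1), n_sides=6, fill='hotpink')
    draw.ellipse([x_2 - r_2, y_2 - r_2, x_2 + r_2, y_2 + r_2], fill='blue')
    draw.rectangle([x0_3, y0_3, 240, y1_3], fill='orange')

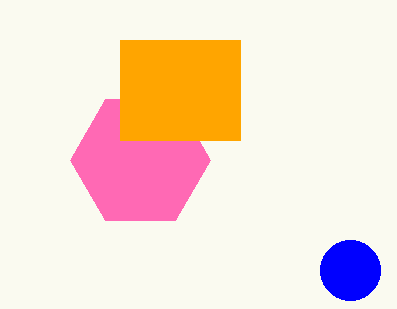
x_1 = 140, y_1 = 160, r_1 = 70, x_2 = 350, y_2 = 270, r_2 = 30, x0_3 = 120, y0_3 = 40, y1_3 = 140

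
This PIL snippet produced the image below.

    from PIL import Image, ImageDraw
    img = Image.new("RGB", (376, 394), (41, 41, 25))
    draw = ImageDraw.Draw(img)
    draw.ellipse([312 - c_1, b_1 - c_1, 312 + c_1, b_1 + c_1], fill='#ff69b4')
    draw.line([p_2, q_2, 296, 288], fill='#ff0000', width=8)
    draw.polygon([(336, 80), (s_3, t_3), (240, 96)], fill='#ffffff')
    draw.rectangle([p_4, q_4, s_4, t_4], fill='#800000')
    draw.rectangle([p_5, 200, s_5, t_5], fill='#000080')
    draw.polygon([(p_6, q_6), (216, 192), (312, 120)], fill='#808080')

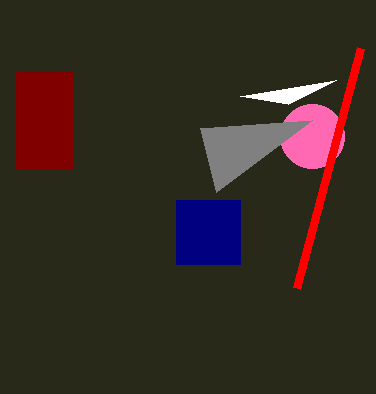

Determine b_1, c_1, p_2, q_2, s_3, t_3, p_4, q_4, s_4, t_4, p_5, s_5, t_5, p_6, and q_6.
b_1 = 136
c_1 = 32
p_2 = 360
q_2 = 48
s_3 = 288
t_3 = 104
p_4 = 16
q_4 = 72
s_4 = 72
t_4 = 168
p_5 = 176
s_5 = 240
t_5 = 264
p_6 = 200
q_6 = 128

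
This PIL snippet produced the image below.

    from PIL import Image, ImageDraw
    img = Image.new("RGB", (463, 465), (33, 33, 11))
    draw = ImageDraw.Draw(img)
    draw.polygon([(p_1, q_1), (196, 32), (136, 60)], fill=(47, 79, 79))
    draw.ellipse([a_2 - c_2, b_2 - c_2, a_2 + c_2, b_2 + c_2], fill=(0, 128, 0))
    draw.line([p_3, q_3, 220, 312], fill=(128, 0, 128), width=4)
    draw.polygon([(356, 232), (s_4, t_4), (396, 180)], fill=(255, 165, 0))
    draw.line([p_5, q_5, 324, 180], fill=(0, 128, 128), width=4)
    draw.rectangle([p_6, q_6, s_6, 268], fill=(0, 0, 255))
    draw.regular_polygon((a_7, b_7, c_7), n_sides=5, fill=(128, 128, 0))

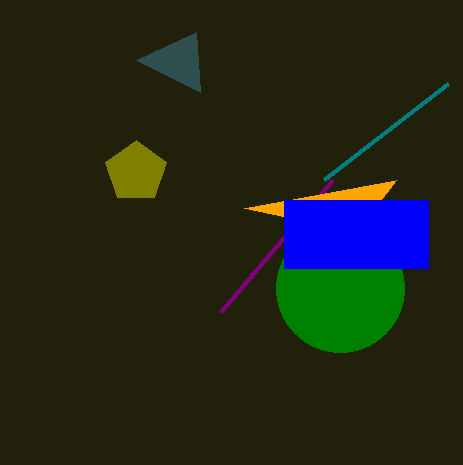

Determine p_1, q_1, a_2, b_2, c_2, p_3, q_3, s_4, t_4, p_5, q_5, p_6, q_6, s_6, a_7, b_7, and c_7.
p_1 = 200, q_1 = 92, a_2 = 340, b_2 = 288, c_2 = 64, p_3 = 332, q_3 = 180, s_4 = 244, t_4 = 208, p_5 = 448, q_5 = 84, p_6 = 284, q_6 = 200, s_6 = 428, a_7 = 136, b_7 = 172, c_7 = 32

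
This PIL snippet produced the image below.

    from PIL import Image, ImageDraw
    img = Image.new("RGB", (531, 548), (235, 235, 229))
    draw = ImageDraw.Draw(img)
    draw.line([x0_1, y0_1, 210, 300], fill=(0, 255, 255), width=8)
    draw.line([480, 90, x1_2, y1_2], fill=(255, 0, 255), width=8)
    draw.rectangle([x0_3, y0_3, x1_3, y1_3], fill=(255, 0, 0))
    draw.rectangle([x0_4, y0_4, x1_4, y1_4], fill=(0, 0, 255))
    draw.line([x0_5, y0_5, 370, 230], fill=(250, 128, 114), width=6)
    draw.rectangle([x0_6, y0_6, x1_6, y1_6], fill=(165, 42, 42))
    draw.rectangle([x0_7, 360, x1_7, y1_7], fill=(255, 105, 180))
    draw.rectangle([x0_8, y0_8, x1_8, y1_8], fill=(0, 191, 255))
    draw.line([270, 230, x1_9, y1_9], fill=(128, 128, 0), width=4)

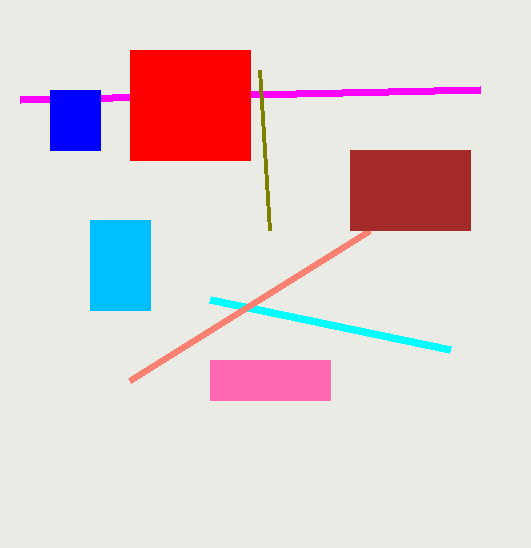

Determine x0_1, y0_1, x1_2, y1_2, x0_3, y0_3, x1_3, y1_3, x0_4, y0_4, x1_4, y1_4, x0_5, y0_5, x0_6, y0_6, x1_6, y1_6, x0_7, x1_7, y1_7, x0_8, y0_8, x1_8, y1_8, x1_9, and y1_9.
x0_1 = 450; y0_1 = 350; x1_2 = 20; y1_2 = 100; x0_3 = 130; y0_3 = 50; x1_3 = 250; y1_3 = 160; x0_4 = 50; y0_4 = 90; x1_4 = 100; y1_4 = 150; x0_5 = 130; y0_5 = 380; x0_6 = 350; y0_6 = 150; x1_6 = 470; y1_6 = 230; x0_7 = 210; x1_7 = 330; y1_7 = 400; x0_8 = 90; y0_8 = 220; x1_8 = 150; y1_8 = 310; x1_9 = 260; y1_9 = 70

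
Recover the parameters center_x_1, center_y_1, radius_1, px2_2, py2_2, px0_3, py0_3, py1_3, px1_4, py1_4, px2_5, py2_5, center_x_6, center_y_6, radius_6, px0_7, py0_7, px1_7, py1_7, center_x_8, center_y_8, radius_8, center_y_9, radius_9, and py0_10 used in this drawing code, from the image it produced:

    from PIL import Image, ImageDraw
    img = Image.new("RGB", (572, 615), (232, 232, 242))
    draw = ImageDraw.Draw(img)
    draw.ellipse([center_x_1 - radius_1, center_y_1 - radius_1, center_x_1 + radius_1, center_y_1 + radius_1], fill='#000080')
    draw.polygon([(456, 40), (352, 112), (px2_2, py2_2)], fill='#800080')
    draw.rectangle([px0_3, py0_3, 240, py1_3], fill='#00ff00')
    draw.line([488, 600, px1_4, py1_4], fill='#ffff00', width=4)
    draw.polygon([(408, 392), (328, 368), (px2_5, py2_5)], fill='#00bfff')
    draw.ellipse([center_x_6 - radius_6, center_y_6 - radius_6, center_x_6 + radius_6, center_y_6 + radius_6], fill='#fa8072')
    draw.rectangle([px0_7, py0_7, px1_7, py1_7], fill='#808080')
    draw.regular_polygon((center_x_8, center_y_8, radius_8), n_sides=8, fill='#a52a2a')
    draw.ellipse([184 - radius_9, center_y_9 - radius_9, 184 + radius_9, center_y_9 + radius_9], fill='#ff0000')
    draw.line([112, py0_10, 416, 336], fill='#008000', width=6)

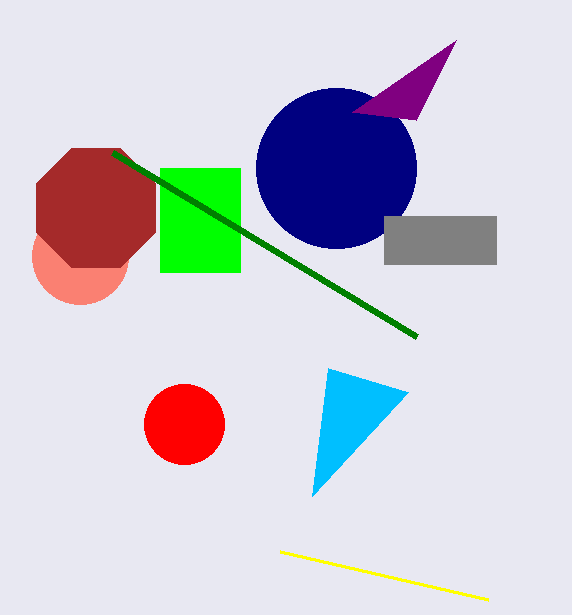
center_x_1 = 336, center_y_1 = 168, radius_1 = 80, px2_2 = 416, py2_2 = 120, px0_3 = 160, py0_3 = 168, py1_3 = 272, px1_4 = 280, py1_4 = 552, px2_5 = 312, py2_5 = 496, center_x_6 = 80, center_y_6 = 256, radius_6 = 48, px0_7 = 384, py0_7 = 216, px1_7 = 496, py1_7 = 264, center_x_8 = 96, center_y_8 = 208, radius_8 = 64, center_y_9 = 424, radius_9 = 40, py0_10 = 152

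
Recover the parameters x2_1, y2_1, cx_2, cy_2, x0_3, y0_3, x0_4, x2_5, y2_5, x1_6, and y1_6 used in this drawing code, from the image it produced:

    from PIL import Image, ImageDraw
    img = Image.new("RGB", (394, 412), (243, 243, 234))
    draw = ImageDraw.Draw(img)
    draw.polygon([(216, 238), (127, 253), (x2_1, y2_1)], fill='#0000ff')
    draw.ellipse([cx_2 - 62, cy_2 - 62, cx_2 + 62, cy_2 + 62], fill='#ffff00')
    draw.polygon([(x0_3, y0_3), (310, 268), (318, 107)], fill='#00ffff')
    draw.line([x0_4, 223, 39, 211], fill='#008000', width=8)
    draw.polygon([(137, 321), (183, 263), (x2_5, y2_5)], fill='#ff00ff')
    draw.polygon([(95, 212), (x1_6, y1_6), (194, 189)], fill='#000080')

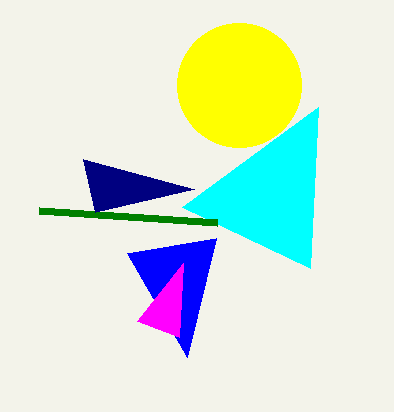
x2_1 = 187; y2_1 = 357; cx_2 = 239; cy_2 = 85; x0_3 = 182; y0_3 = 207; x0_4 = 217; x2_5 = 179; y2_5 = 337; x1_6 = 83; y1_6 = 159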